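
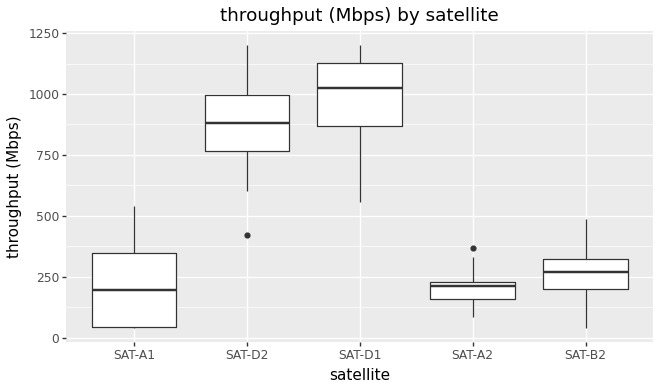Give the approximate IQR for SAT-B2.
Q3 ≈ 300, Q1 ≈ 200; IQR ≈ 100.

≈ 100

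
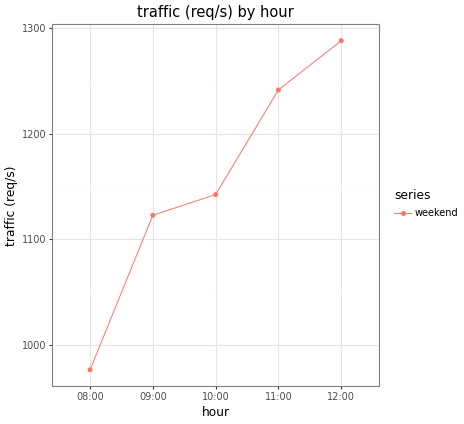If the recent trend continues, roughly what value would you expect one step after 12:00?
Last three: 1150, 1250, 1300 → slope ≈ 75/step → next ≈ 1375.

≈ 1375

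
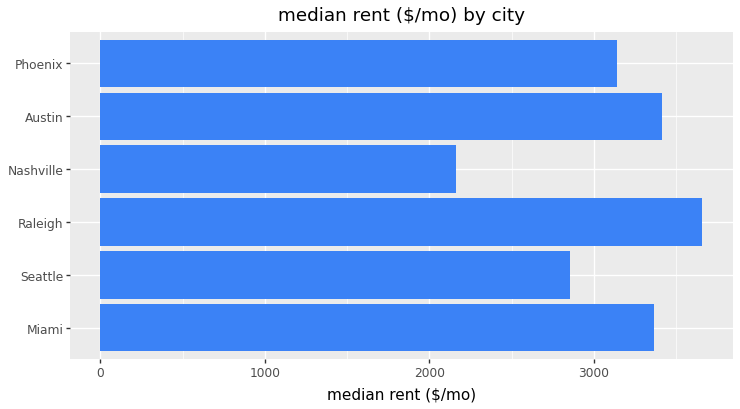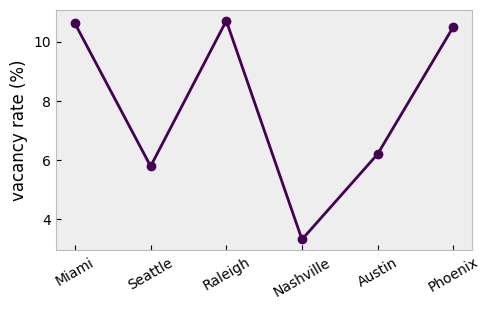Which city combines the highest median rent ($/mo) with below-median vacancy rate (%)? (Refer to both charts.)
Chart 2 median vacancy rate (%) ≈ 8; below-median cities: Seattle, Nashville, Austin. Among those, Austin has the highest median rent ($/mo) (≈ 3500).

Austin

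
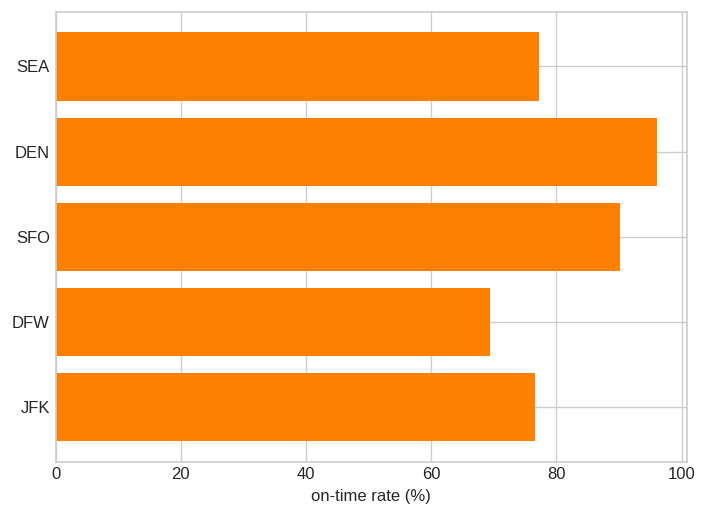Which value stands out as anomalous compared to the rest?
DEN ≈ 100; the rest sit between ≈ 70 and ≈ 90.

DEN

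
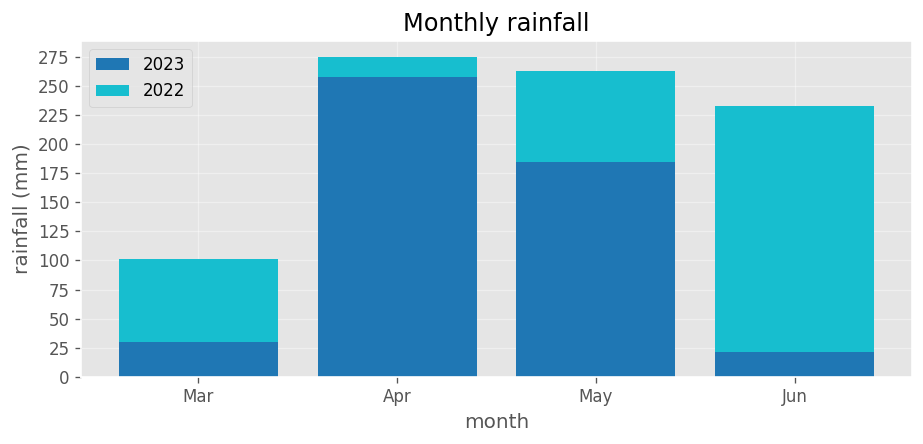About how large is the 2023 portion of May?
≈ 175

2023 top ≈ 175, bottom ≈ 0; segment ≈ 175.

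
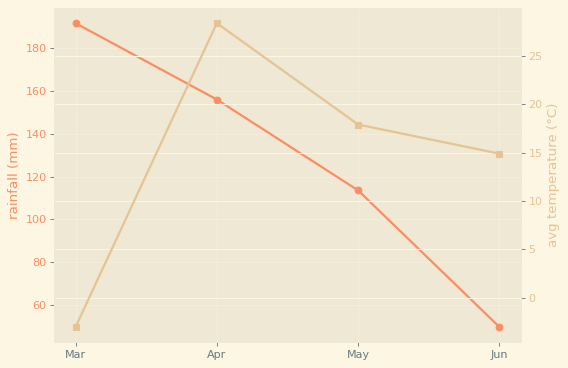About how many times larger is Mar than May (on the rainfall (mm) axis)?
Mar ≈ 200, May ≈ 120; 200/120 ≈ 1.67.

≈ 1.67×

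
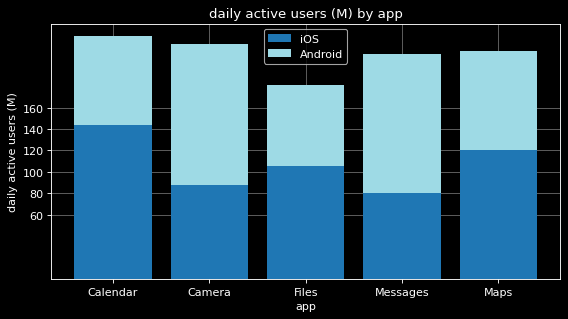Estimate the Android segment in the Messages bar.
≈ 120

Android top ≈ 200, bottom ≈ 80; segment ≈ 120.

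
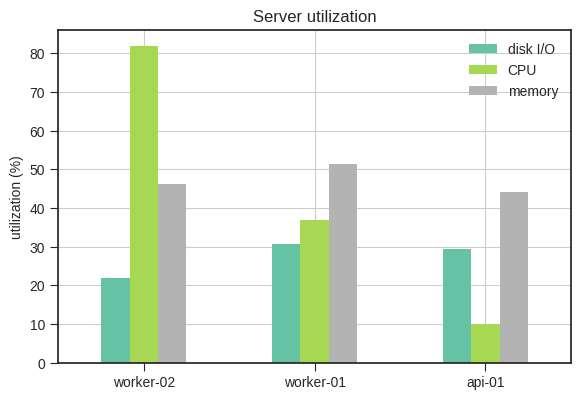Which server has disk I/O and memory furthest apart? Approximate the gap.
worker-02, ≈ 30 %

worker-02: disk I/O ≈ 20, memory ≈ 50 → gap ≈ 30. Next-largest (worker-01) is only ≈ 20.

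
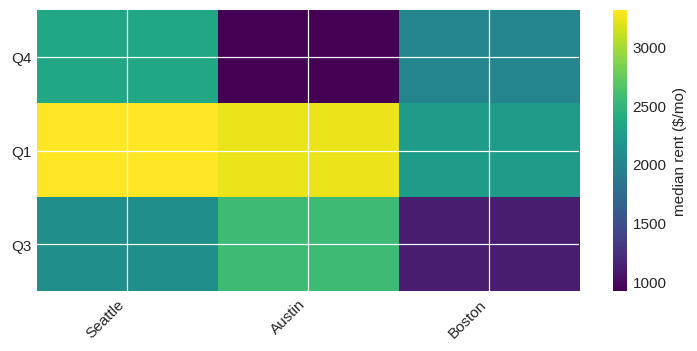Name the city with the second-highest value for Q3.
Top 3 for Q3: Austin ≈ 2600, Seattle ≈ 2200, Boston ≈ 1000.

Seattle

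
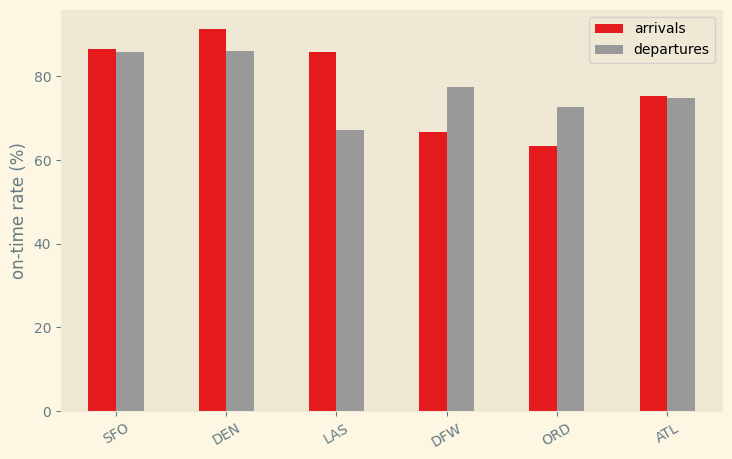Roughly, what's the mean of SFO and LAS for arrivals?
(90 + 90) / 2 ≈ 90.

≈ 90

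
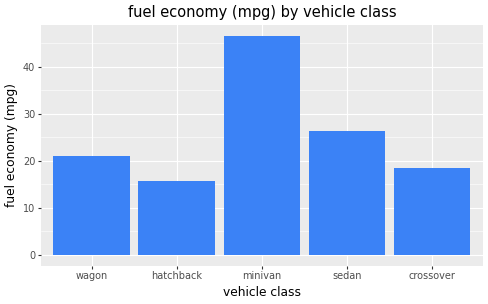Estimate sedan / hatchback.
≈ 1.67×

sedan ≈ 25, hatchback ≈ 15; 25/15 ≈ 1.67.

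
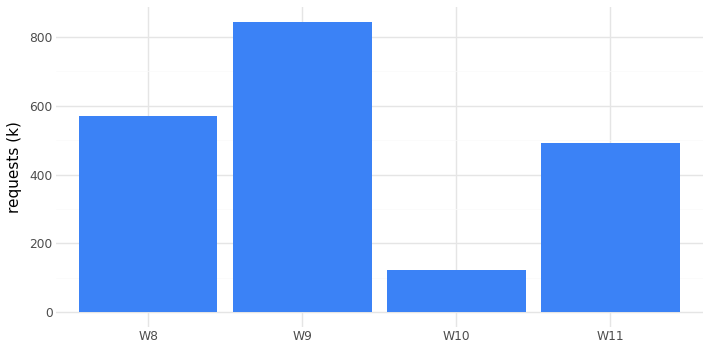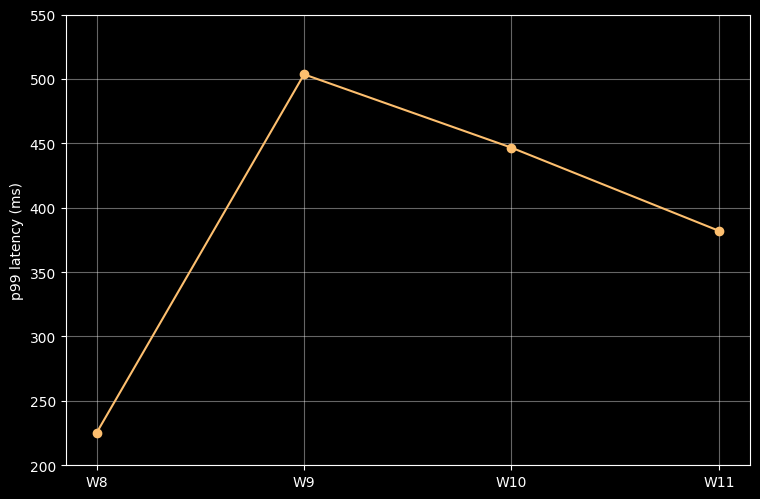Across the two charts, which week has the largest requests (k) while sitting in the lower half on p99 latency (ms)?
W8

Chart 2 median p99 latency (ms) ≈ 400; below-median weeks: W8, W11. Among those, W8 has the highest requests (k) (≈ 600).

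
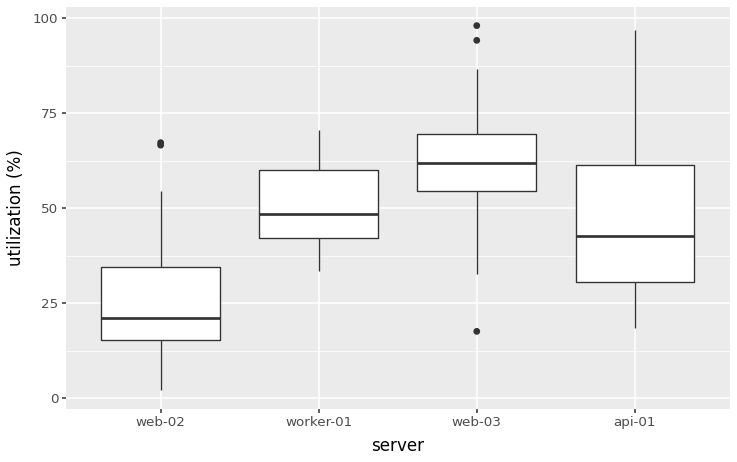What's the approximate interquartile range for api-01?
≈ 30

Q3 ≈ 60, Q1 ≈ 30; IQR ≈ 30.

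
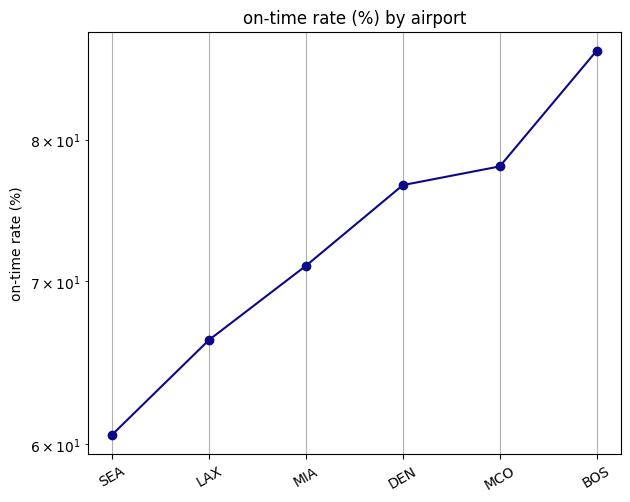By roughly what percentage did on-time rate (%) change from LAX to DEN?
≈ +15.4%

LAX ≈ 65, DEN ≈ 75; (75 − 65) / 65 ≈ +15.4%.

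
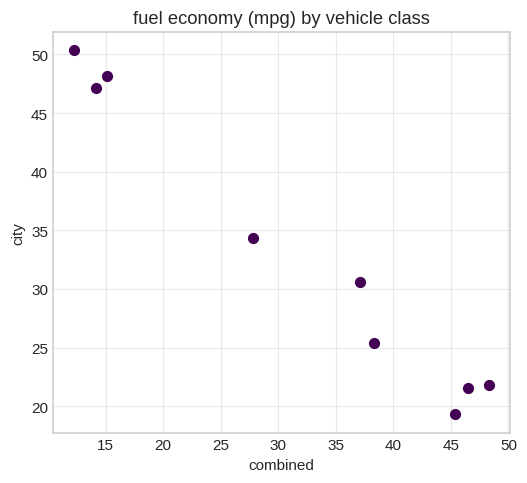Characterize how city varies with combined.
Points are negatively correlated; strong (|r| ≈ 1.0).

negative, strong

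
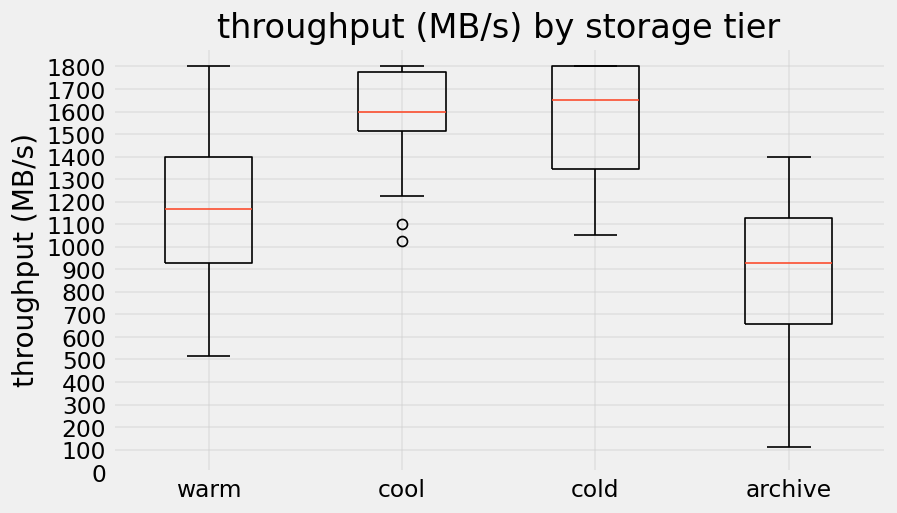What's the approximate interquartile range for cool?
Q3 ≈ 1800, Q1 ≈ 1500; IQR ≈ 300.

≈ 300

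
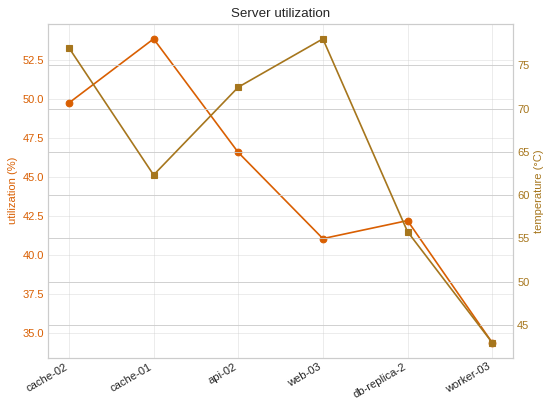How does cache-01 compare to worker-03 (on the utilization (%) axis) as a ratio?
≈ 1.59×

cache-01 ≈ 54, worker-03 ≈ 34; 54/34 ≈ 1.59.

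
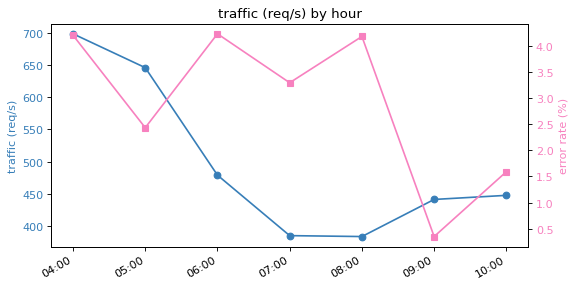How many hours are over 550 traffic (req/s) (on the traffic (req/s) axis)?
Above 550: 04:00, 05:00.

2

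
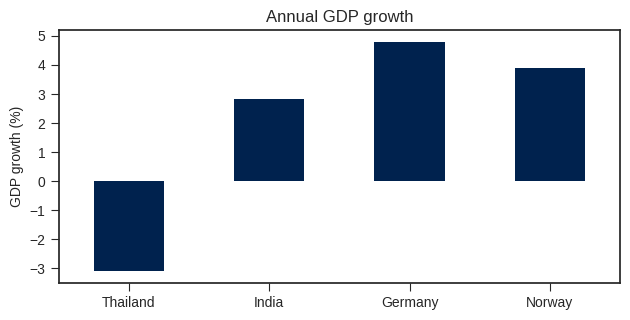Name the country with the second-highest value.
Top 3: Germany ≈ 5, Norway ≈ 4, India ≈ 3.

Norway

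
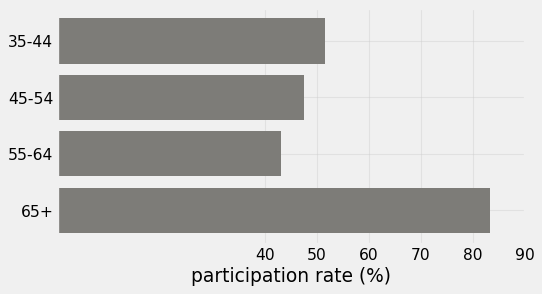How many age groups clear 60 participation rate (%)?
1

Above 60: 65+.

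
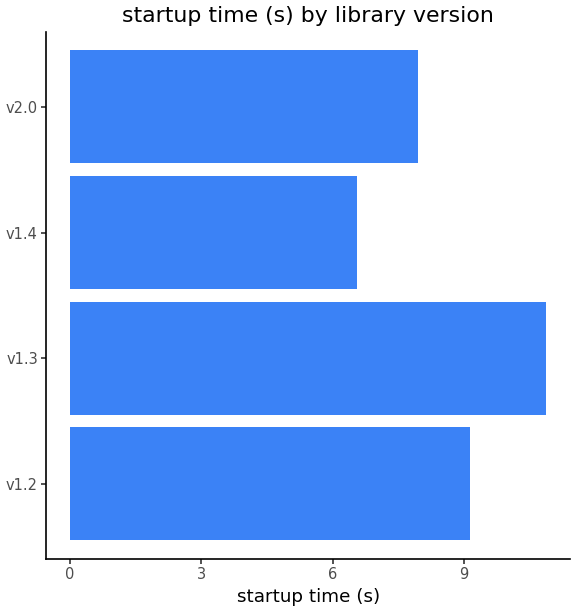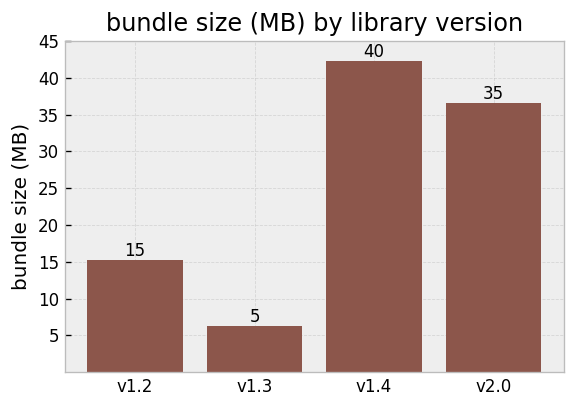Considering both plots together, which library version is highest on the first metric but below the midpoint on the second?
v1.3

Chart 2 median bundle size (MB) ≈ 25; below-median library versions: v1.2, v1.3. Among those, v1.3 has the highest startup time (s) (≈ 11).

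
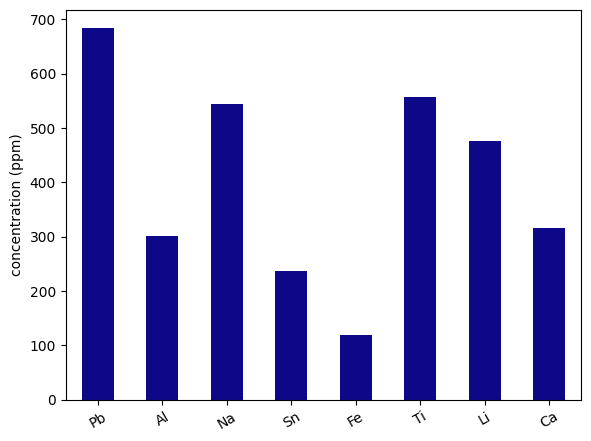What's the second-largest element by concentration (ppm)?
Ti

Top 3: Pb ≈ 700, Ti ≈ 600, Na ≈ 500.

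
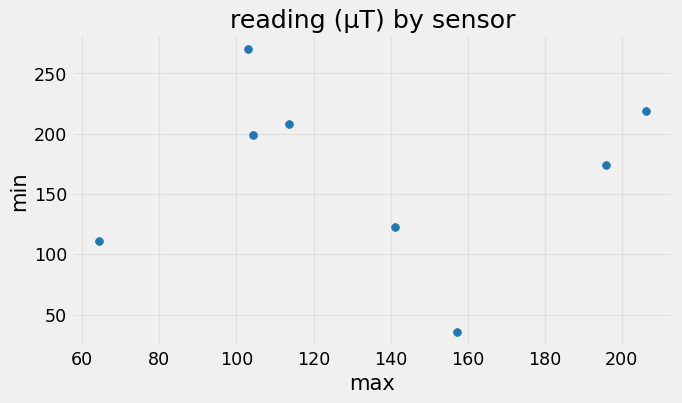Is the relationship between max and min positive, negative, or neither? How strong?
no clear correlation

Points are roughly uncorrelated; weak (|r| ≈ 0.0).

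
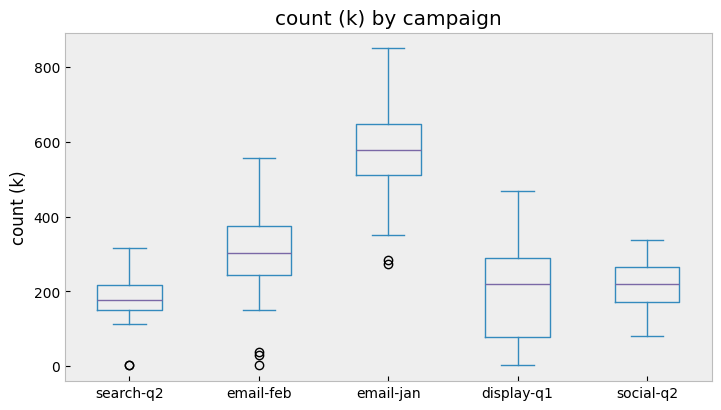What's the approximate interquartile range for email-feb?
≈ 150

Q3 ≈ 400, Q1 ≈ 250; IQR ≈ 150.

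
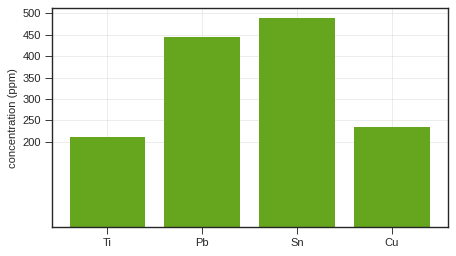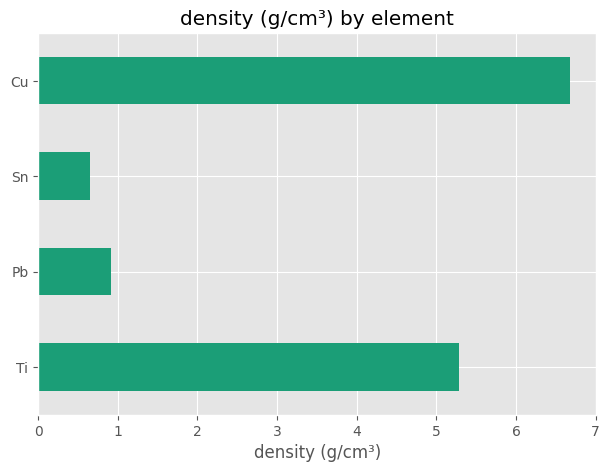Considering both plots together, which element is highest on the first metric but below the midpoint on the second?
Sn

Chart 2 median density (g/cm³) ≈ 3; below-median elements: Pb, Sn. Among those, Sn has the highest concentration (ppm) (≈ 500).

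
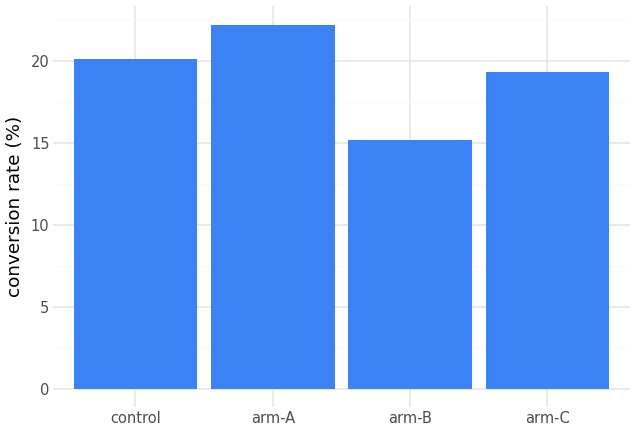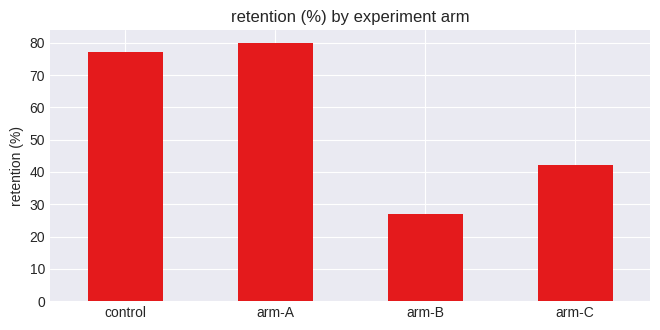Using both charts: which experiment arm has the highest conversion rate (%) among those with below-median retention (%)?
Chart 2 median retention (%) ≈ 60; below-median experiment arms: arm-B, arm-C. Among those, arm-C has the highest conversion rate (%) (≈ 20).

arm-C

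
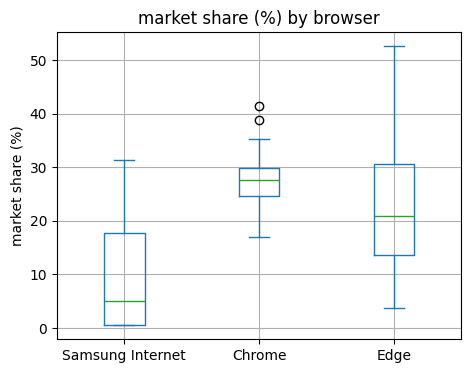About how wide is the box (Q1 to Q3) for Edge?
≈ 15

Q3 ≈ 30, Q1 ≈ 15; IQR ≈ 15.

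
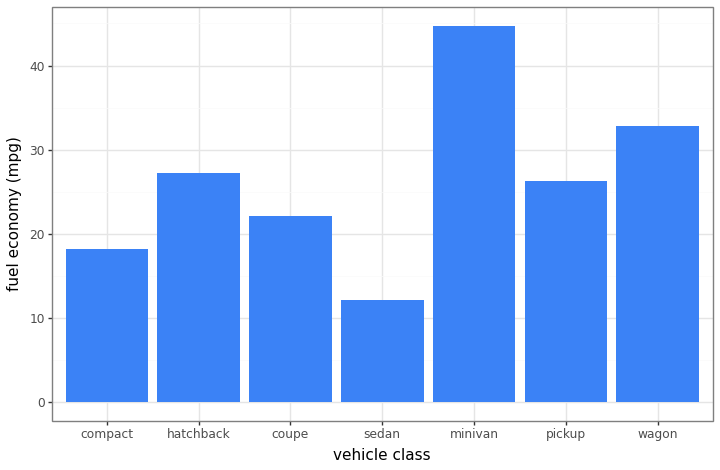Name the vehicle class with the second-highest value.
Top 3: minivan ≈ 45, wagon ≈ 35, hatchback ≈ 25.

wagon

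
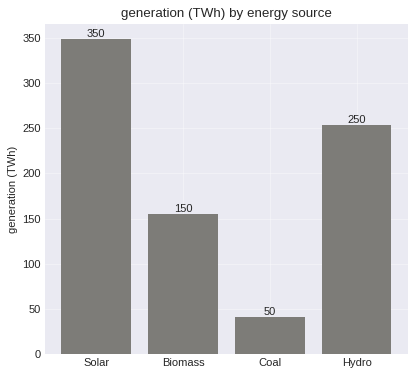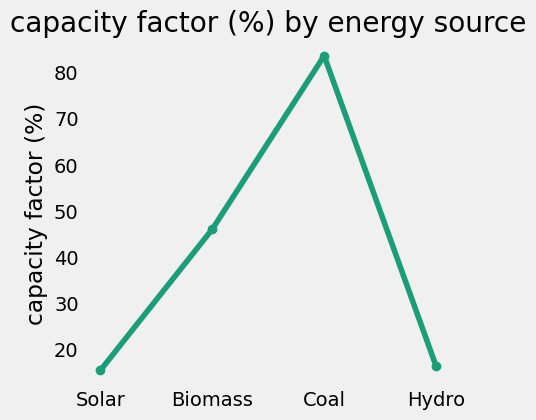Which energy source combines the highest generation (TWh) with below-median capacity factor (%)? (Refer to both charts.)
Solar

Chart 2 median capacity factor (%) ≈ 30; below-median energy sources: Solar, Hydro. Among those, Solar has the highest generation (TWh) (≈ 350).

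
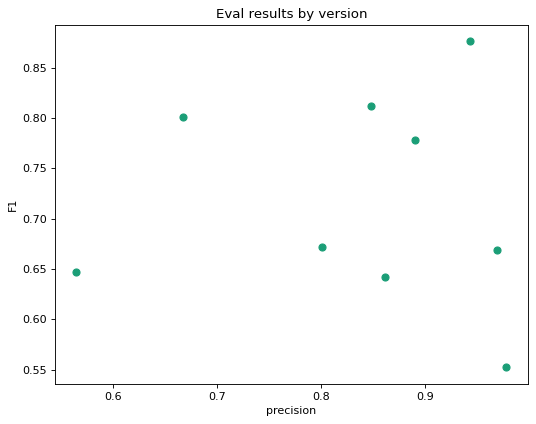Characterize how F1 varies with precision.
no clear correlation

Points are roughly uncorrelated; weak (|r| ≈ 0.0).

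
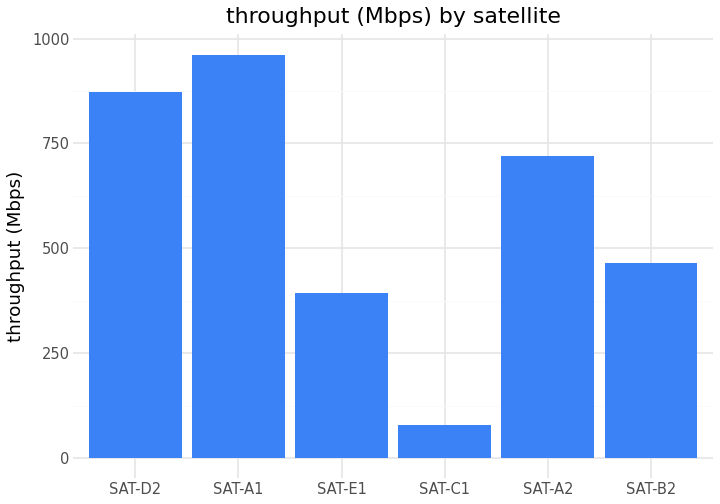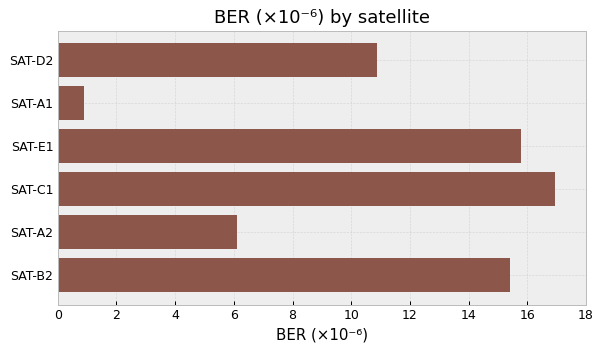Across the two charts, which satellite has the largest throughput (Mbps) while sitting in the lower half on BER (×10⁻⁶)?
SAT-A1

Chart 2 median BER (×10⁻⁶) ≈ 14; below-median satellites: SAT-D2, SAT-A1, SAT-A2. Among those, SAT-A1 has the highest throughput (Mbps) (≈ 1000).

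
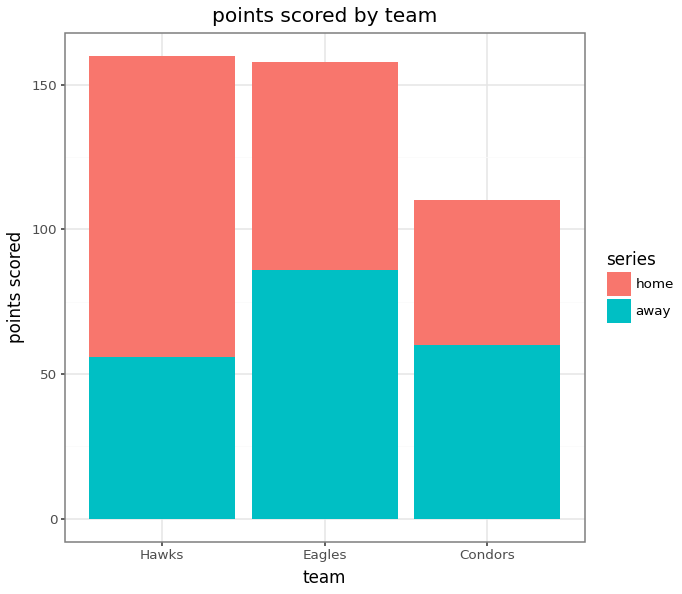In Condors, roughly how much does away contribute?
≈ 60

away top ≈ 60, bottom ≈ 0; segment ≈ 60.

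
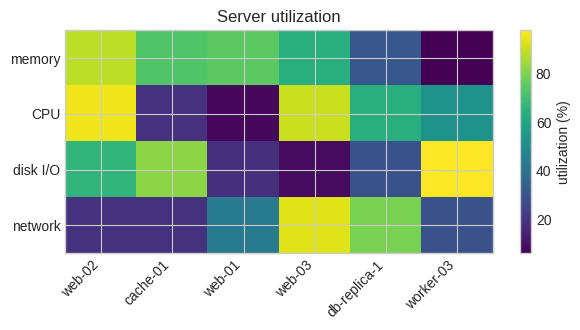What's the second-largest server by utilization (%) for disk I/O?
cache-01

Top 3 for disk I/O: worker-03 ≈ 100, cache-01 ≈ 80, web-02 ≈ 70.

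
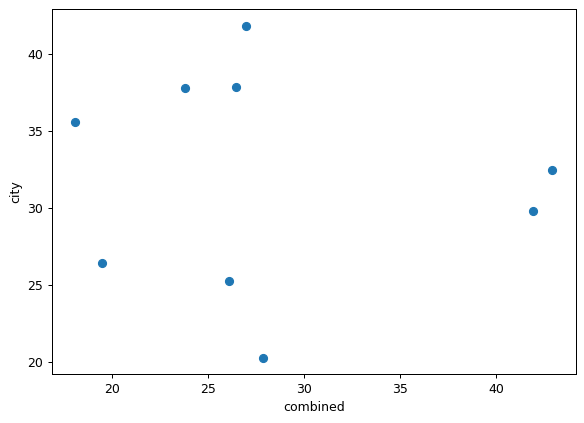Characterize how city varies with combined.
Points are roughly uncorrelated; weak (|r| ≈ 0.1).

no clear correlation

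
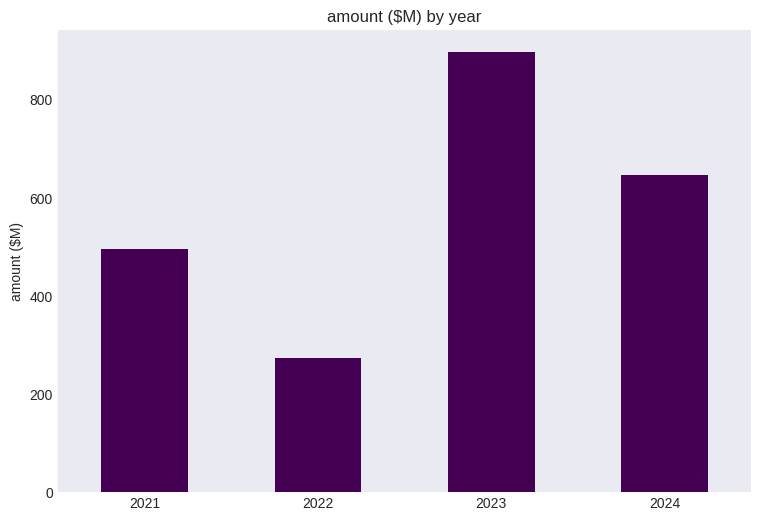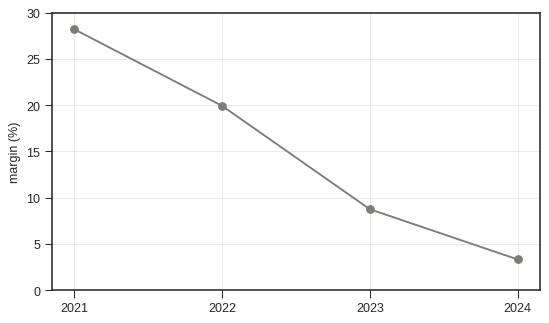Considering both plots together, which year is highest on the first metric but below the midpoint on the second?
Chart 2 median margin (%) ≈ 15; below-median years: 2023, 2024. Among those, 2023 has the highest amount ($M) (≈ 900).

2023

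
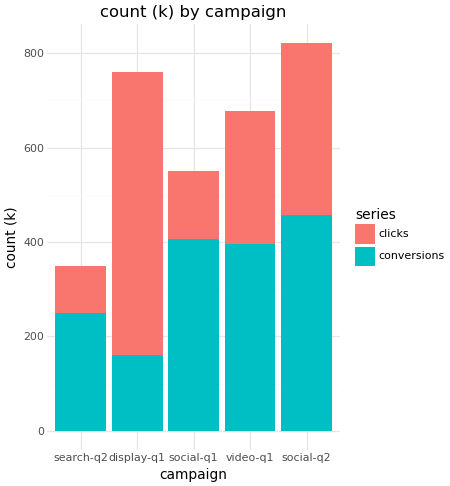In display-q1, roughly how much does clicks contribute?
clicks top ≈ 800, bottom ≈ 200; segment ≈ 600.

≈ 600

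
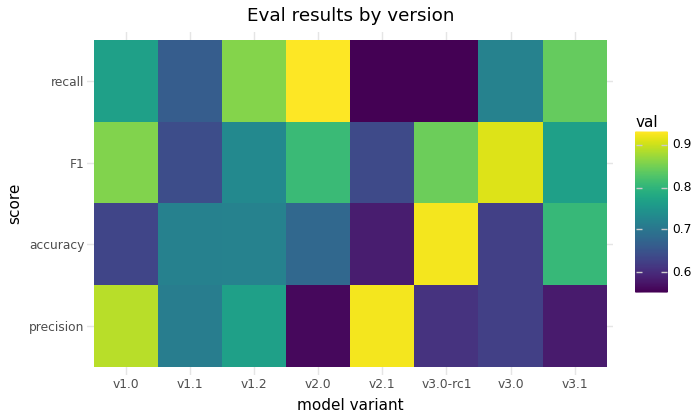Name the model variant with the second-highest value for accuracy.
Top 3 for accuracy: v3.0-rc1 ≈ 0.90, v3.1 ≈ 0.80, v1.2 ≈ 0.70.

v3.1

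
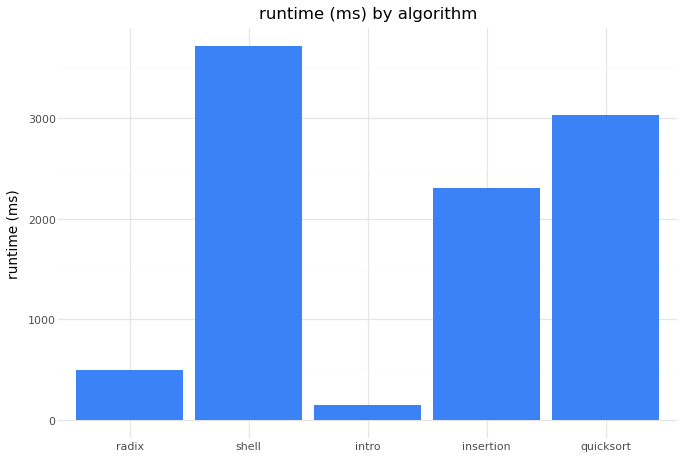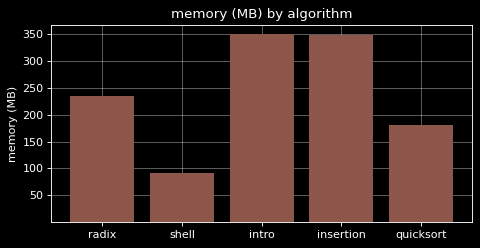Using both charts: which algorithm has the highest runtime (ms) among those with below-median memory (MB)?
Chart 2 median memory (MB) ≈ 250; below-median algorithms: shell, quicksort. Among those, shell has the highest runtime (ms) (≈ 3500).

shell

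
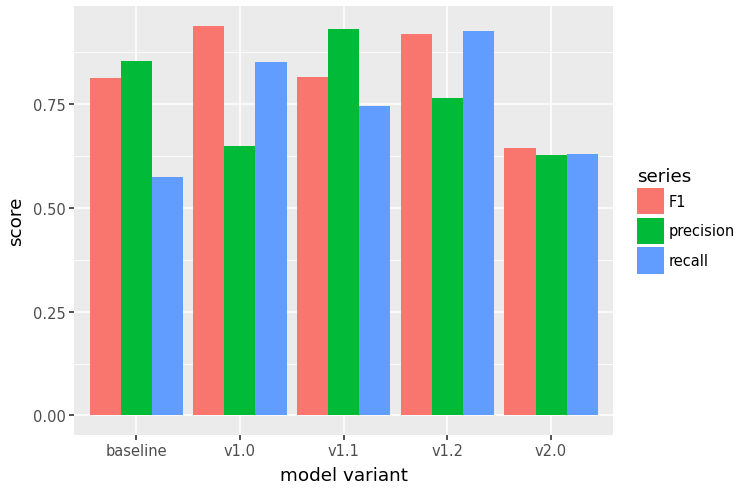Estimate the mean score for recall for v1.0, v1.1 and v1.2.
(0.9 + 0.7 + 0.9) / 3 ≈ 0.83.

≈ 0.83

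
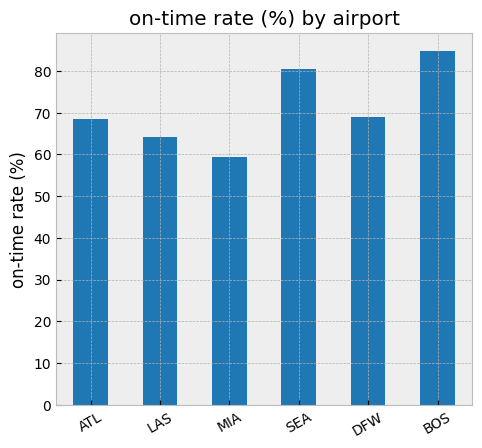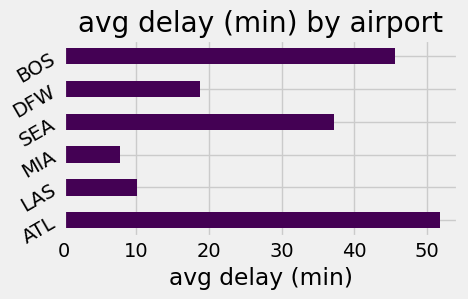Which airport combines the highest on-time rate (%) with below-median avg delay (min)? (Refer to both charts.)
DFW

Chart 2 median avg delay (min) ≈ 30; below-median airports: LAS, MIA, DFW. Among those, DFW has the highest on-time rate (%) (≈ 70).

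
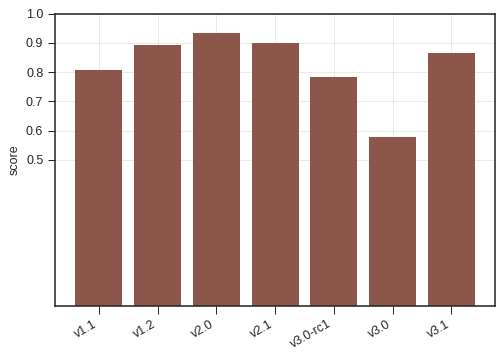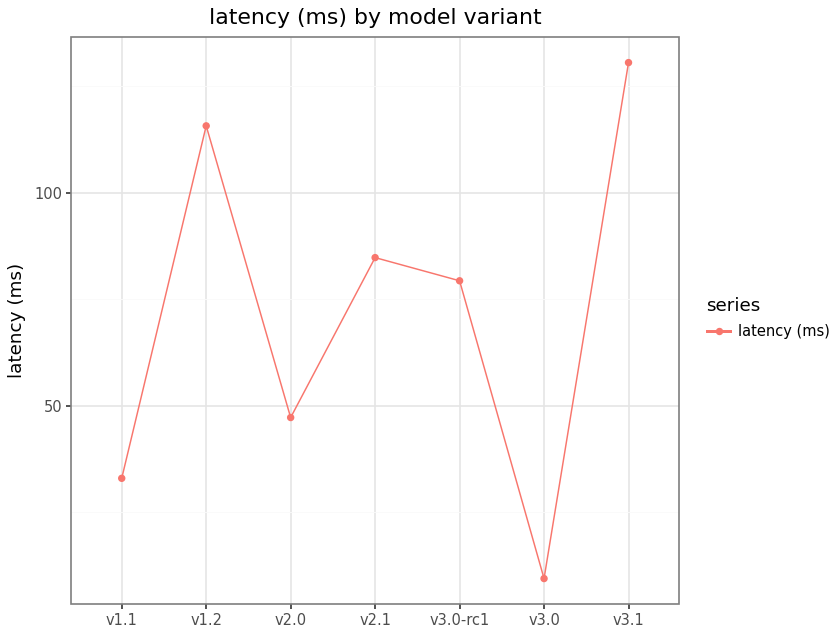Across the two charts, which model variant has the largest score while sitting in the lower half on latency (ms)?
v2.0

Chart 2 median latency (ms) ≈ 80; below-median model variants: v1.1, v2.0, v3.0. Among those, v2.0 has the highest score (≈ 0.9).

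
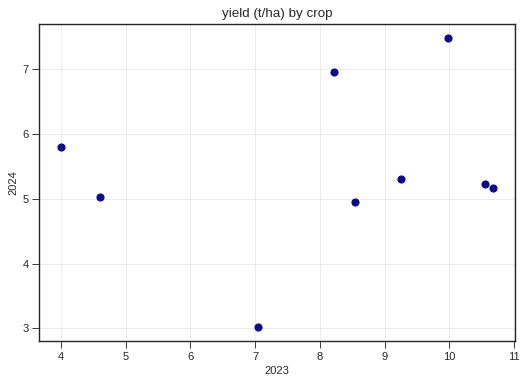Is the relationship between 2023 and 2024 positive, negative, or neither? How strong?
Points are roughly uncorrelated; weak (|r| ≈ 0.2).

no clear correlation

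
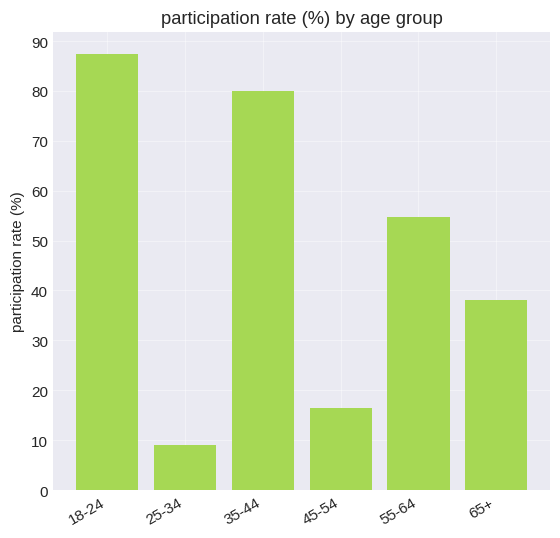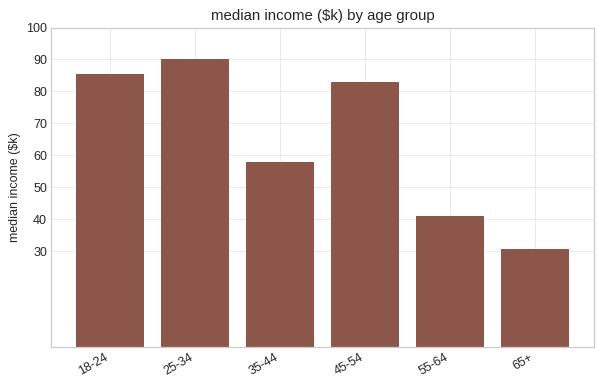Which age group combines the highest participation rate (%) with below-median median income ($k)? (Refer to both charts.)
35-44

Chart 2 median median income ($k) ≈ 70; below-median age groups: 35-44, 55-64, 65+. Among those, 35-44 has the highest participation rate (%) (≈ 80).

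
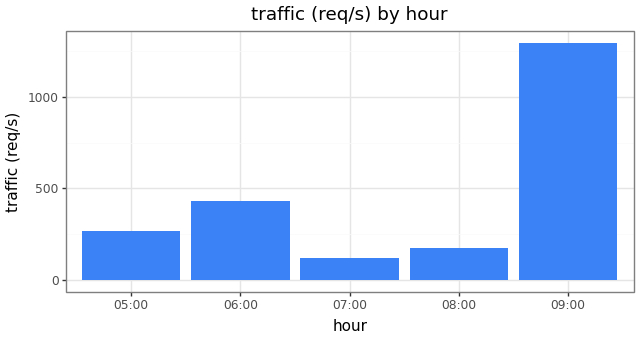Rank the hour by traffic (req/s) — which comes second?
06:00

Top 3: 09:00 ≈ 1200, 06:00 ≈ 400, 05:00 ≈ 200.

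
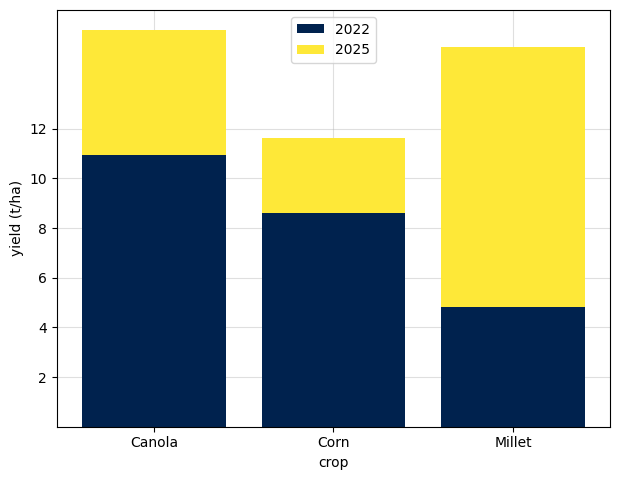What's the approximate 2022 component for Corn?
2022 top ≈ 8, bottom ≈ 0; segment ≈ 8.

≈ 8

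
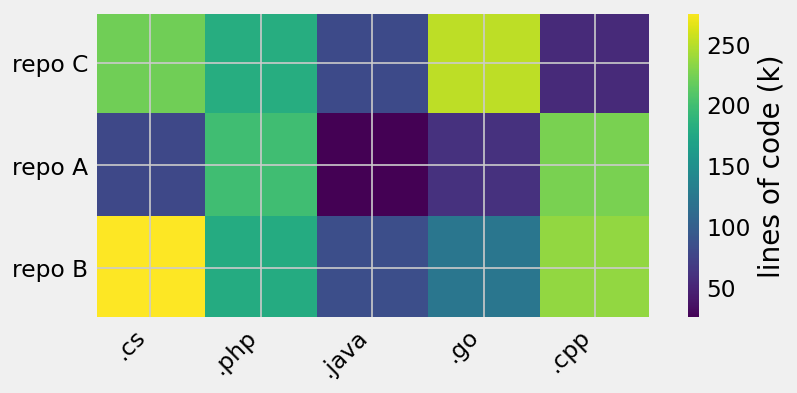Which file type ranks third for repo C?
Top 4 for repo C: .go ≈ 250, .cs ≈ 225, .php ≈ 175, .java ≈ 75.

.php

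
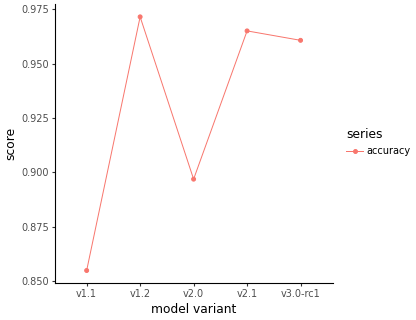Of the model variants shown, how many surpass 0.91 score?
Above 0.91: v1.2, v2.1, v3.0-rc1.

3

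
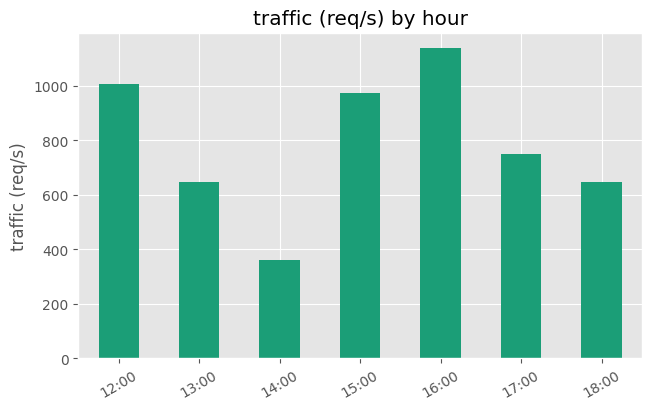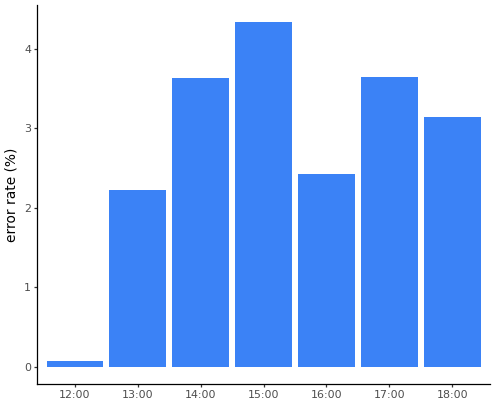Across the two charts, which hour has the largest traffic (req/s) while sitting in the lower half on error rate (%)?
16:00

Chart 2 median error rate (%) ≈ 3; below-median hours: 12:00, 13:00, 16:00. Among those, 16:00 has the highest traffic (req/s) (≈ 1200).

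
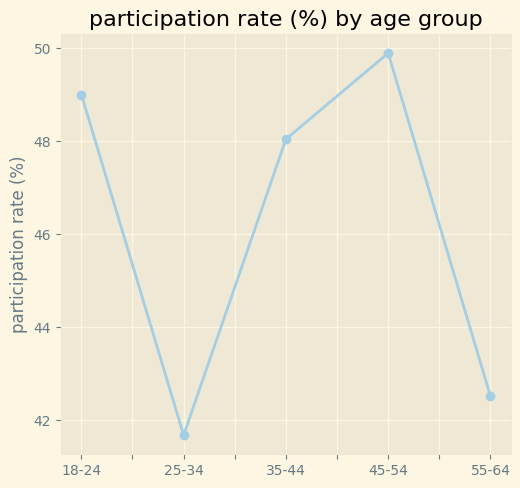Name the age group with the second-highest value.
Top 3: 45-54 ≈ 50, 18-24 ≈ 49, 35-44 ≈ 48.

18-24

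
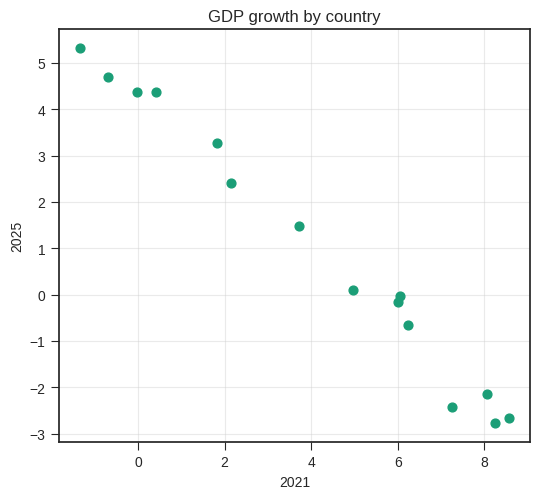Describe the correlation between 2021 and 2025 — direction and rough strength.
Points are negatively correlated; strong (|r| ≈ 1.0).

negative, strong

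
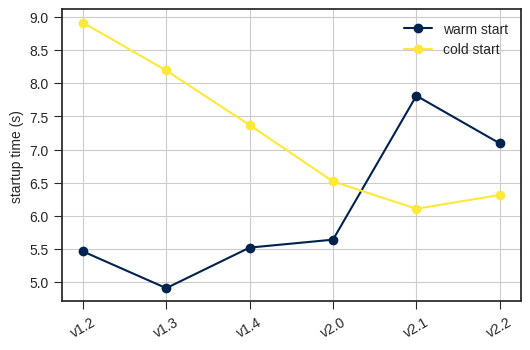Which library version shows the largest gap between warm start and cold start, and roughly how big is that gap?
v1.2: warm start ≈ 5.5, cold start ≈ 9.0 → gap ≈ 3.5. Next-largest (v1.3) is only ≈ 3.0.

v1.2, ≈ 3.5 s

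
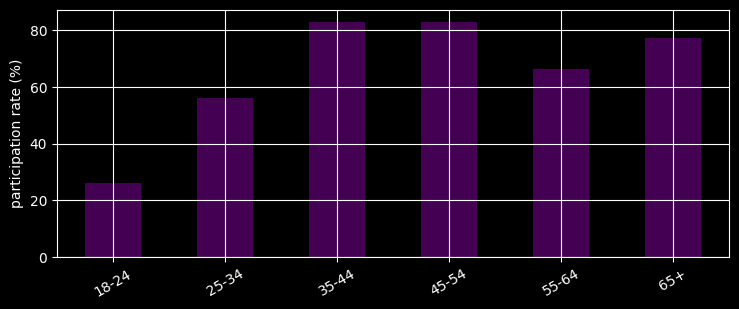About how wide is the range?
≈ 50

Max 45-54 ≈ 80, min 18-24 ≈ 30; range ≈ 50.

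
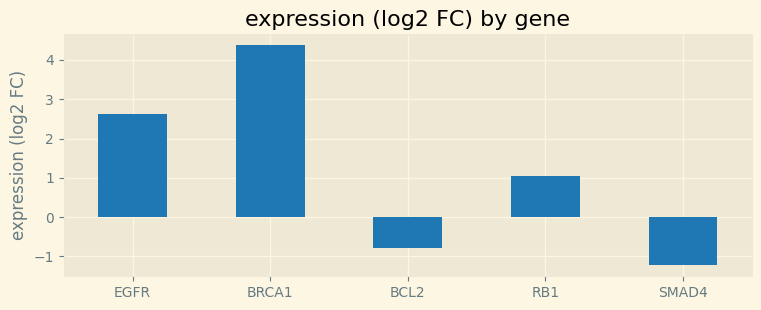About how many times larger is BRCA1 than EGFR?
BRCA1 ≈ 4.5, EGFR ≈ 2.5; 4.5/2.5 ≈ 1.8.

≈ 1.8×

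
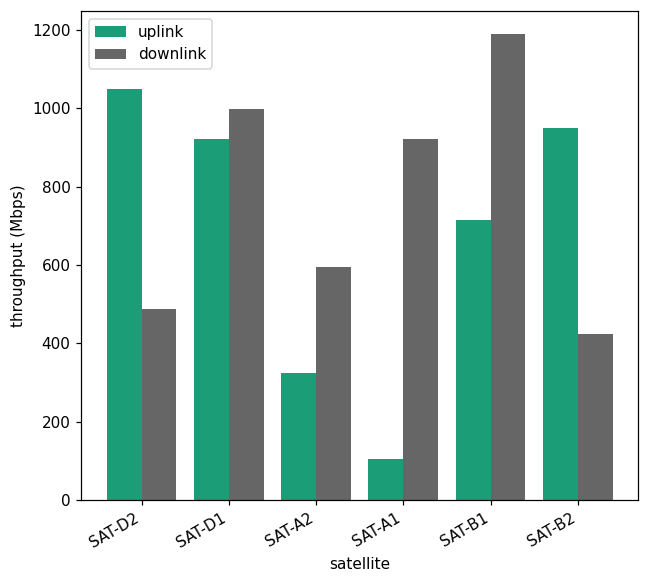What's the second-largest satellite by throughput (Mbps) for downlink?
Top 3 for downlink: SAT-B1 ≈ 1200, SAT-D1 ≈ 1000, SAT-A1 ≈ 900.

SAT-D1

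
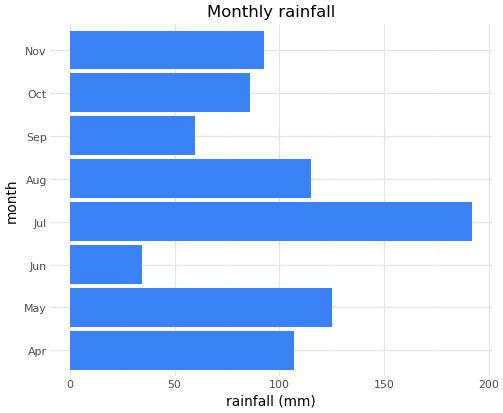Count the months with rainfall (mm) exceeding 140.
1

Above 140: Jul.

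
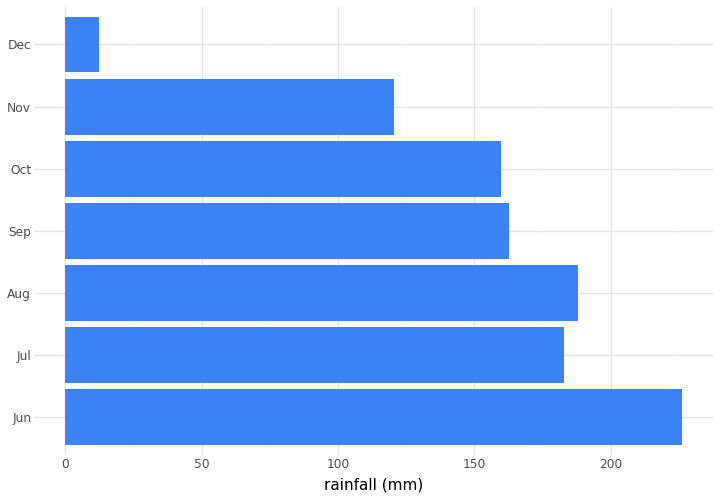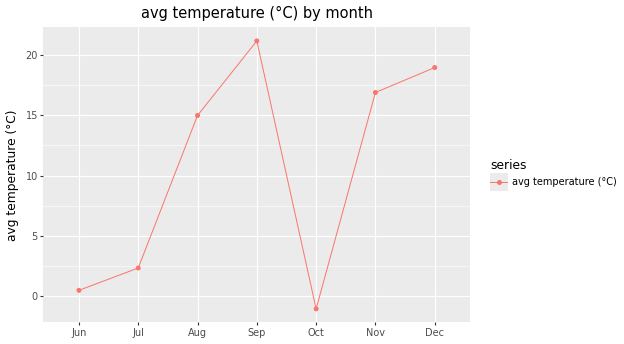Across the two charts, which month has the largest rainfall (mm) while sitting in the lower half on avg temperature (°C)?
Jun

Chart 2 median avg temperature (°C) ≈ 14; below-median months: Jun, Jul, Oct. Among those, Jun has the highest rainfall (mm) (≈ 225).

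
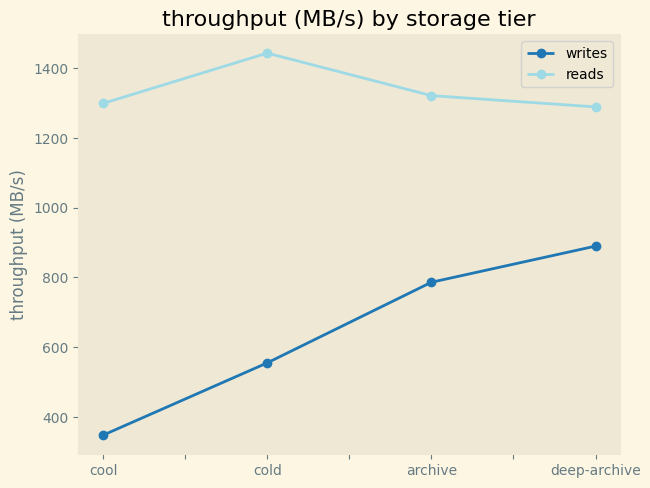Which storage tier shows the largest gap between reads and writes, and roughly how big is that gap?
cool, ≈ 1000 MB/s

cool: reads ≈ 1300, writes ≈ 300 → gap ≈ 1000. Next-largest (cold) is only ≈ 800.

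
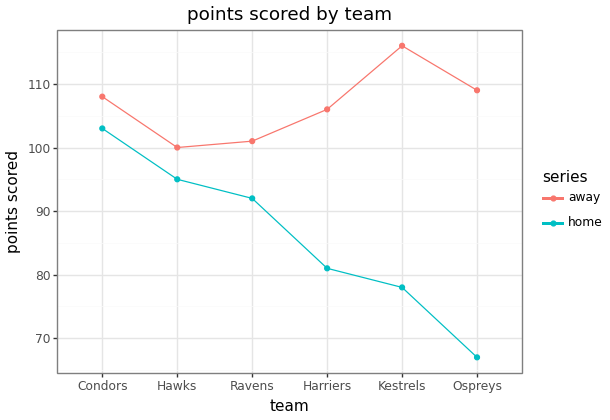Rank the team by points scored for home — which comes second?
Hawks

Top 3 for home: Condors ≈ 105, Hawks ≈ 95, Ravens ≈ 90.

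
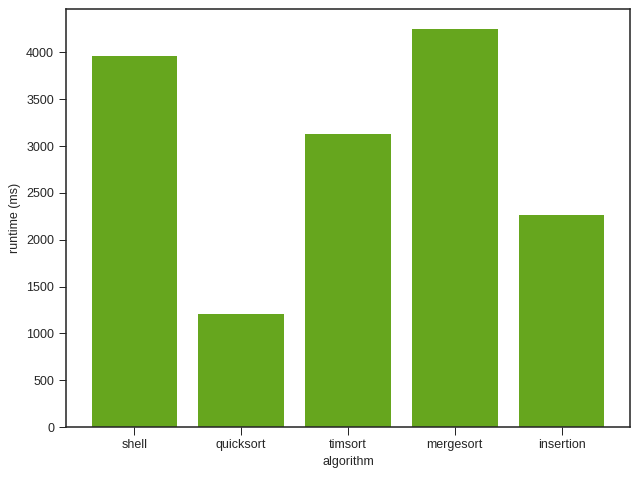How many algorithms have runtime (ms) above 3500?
Above 3500: shell, mergesort.

2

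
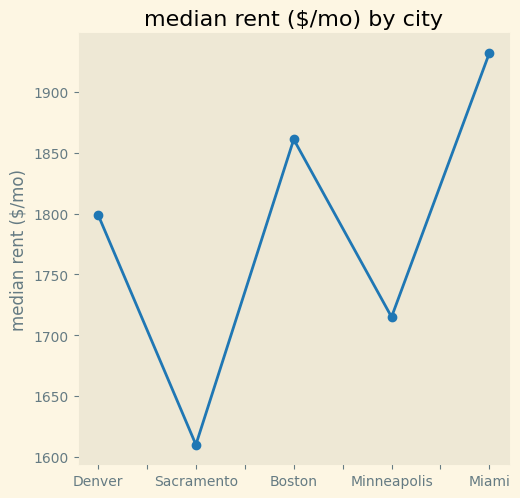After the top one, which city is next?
Boston

Top 3: Miami ≈ 1950, Boston ≈ 1850, Denver ≈ 1800.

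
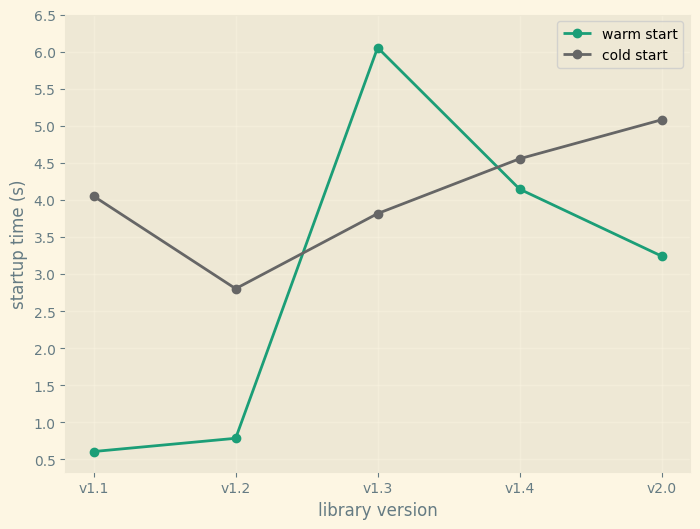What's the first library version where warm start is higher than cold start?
v1.2: warm start ≈ 1.0 vs cold start ≈ 3.0 (not yet); v1.3: warm start ≈ 6.0 vs cold start ≈ 4.0 (first crossover).

v1.3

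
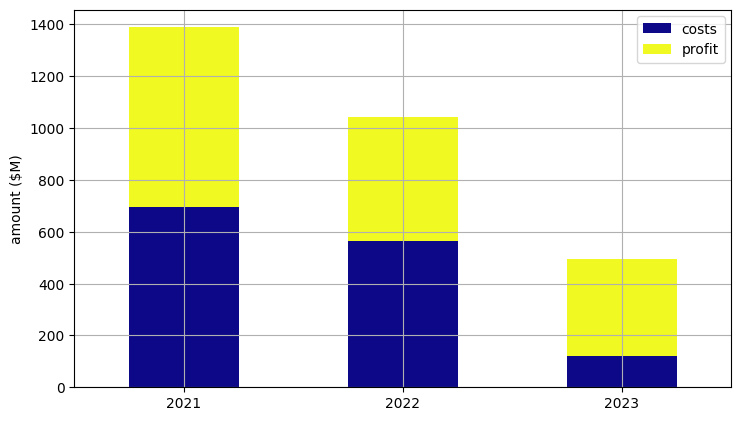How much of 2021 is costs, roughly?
costs top ≈ 600, bottom ≈ 0; segment ≈ 600.

≈ 600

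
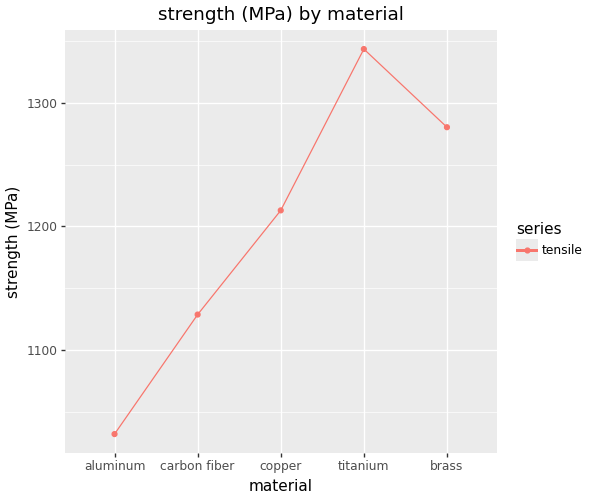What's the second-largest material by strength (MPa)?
brass

Top 3: titanium ≈ 1350, brass ≈ 1300, copper ≈ 1200.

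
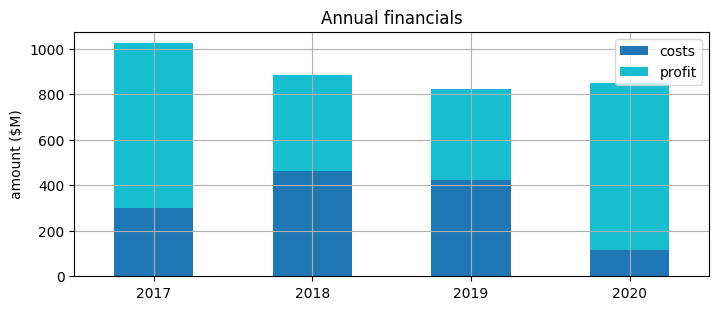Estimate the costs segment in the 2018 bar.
costs top ≈ 500, bottom ≈ 0; segment ≈ 500.

≈ 500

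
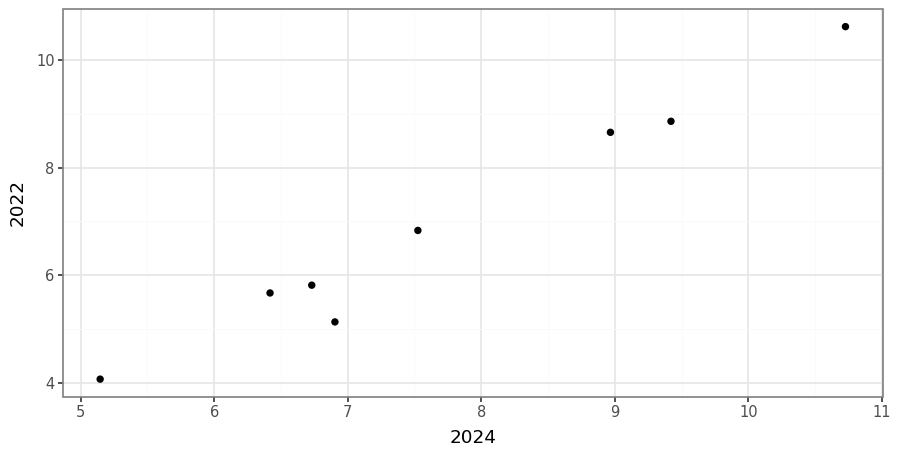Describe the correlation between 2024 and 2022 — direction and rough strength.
positive, strong

Points are positively correlated; strong (|r| ≈ 1.0).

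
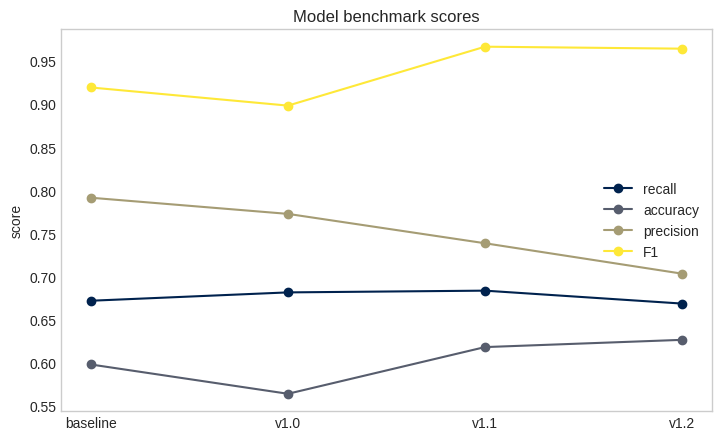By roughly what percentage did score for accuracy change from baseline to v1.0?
baseline ≈ 0.60, v1.0 ≈ 0.55; (0.55 − 0.60) / 0.60 ≈ -8.3%.

≈ -8.3%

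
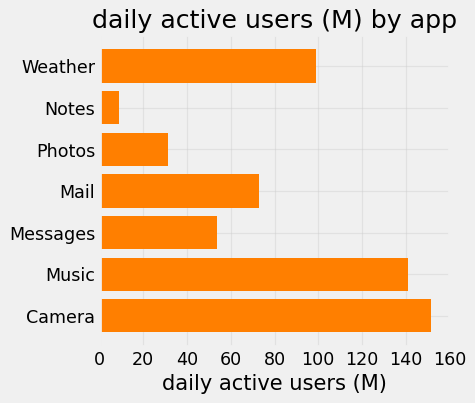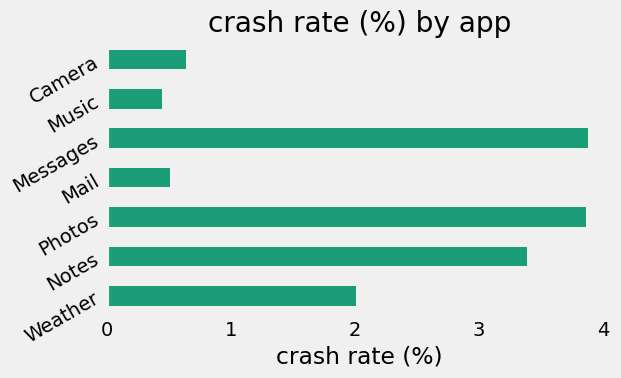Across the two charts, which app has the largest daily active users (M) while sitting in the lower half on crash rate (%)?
Camera

Chart 2 median crash rate (%) ≈ 2; below-median apps: Mail, Music, Camera. Among those, Camera has the highest daily active users (M) (≈ 160).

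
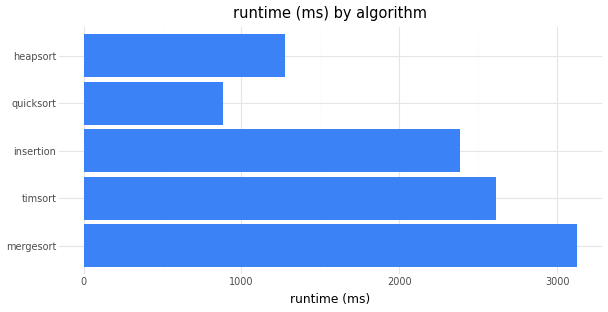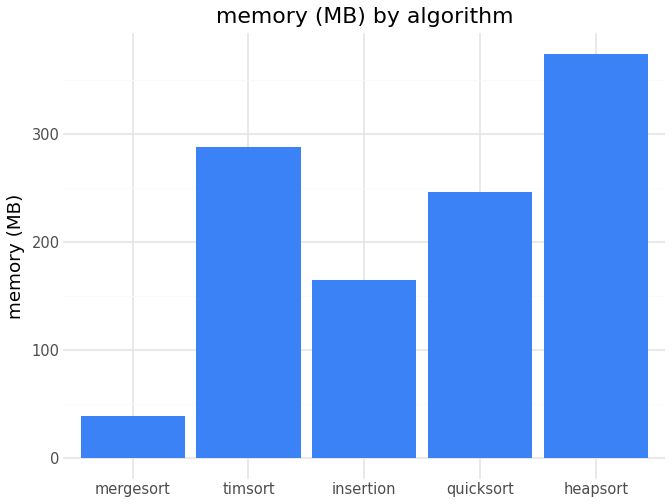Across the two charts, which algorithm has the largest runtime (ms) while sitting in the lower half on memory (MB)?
Chart 2 median memory (MB) ≈ 250; below-median algorithms: mergesort, insertion. Among those, mergesort has the highest runtime (ms) (≈ 3000).

mergesort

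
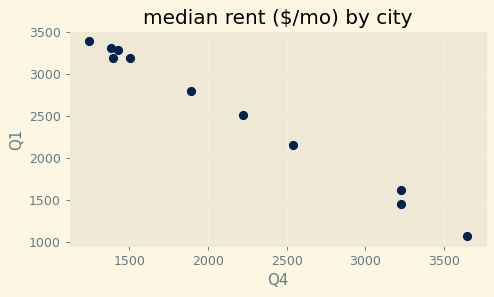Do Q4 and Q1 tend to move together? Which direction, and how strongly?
negative, strong

Points are negatively correlated; strong (|r| ≈ 1.0).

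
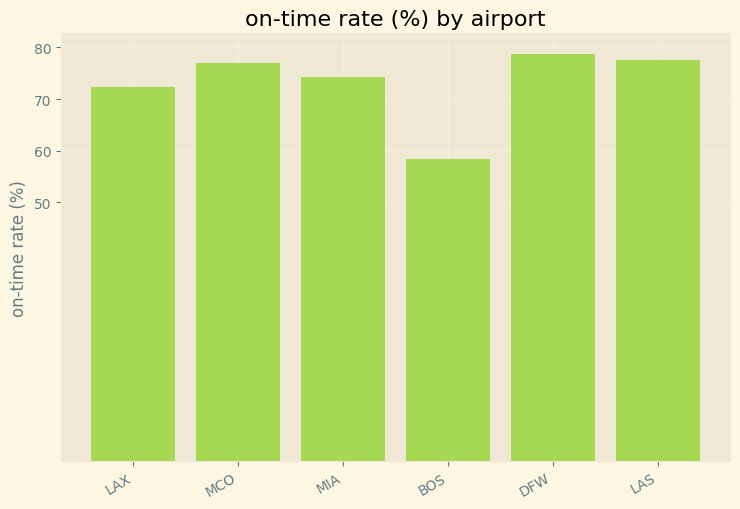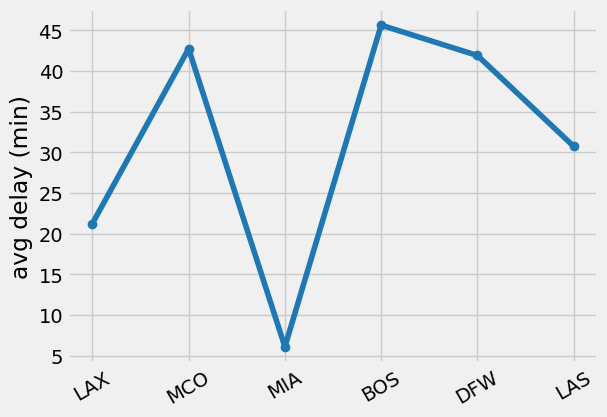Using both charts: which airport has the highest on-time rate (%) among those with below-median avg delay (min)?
Chart 2 median avg delay (min) ≈ 35; below-median airports: LAX, MIA, LAS. Among those, LAS has the highest on-time rate (%) (≈ 80).

LAS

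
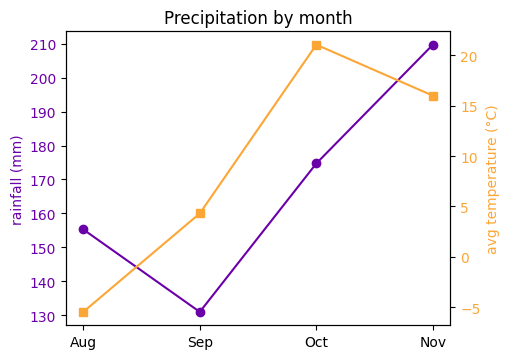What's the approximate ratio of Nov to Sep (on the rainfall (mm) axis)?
Nov ≈ 210, Sep ≈ 130; 210/130 ≈ 1.62.

≈ 1.62×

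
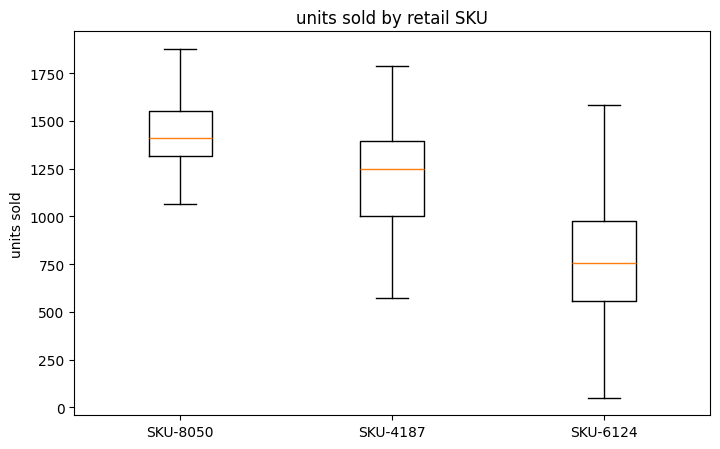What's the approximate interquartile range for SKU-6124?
Q3 ≈ 1000, Q1 ≈ 600; IQR ≈ 400.

≈ 400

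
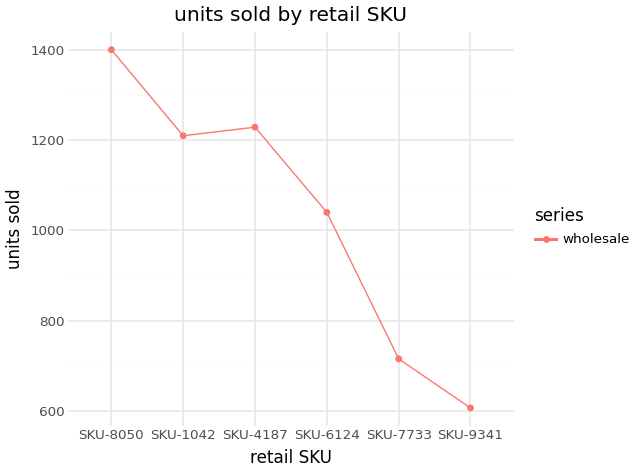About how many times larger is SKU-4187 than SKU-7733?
SKU-4187 ≈ 1200, SKU-7733 ≈ 700; 1200/700 ≈ 1.71.

≈ 1.71×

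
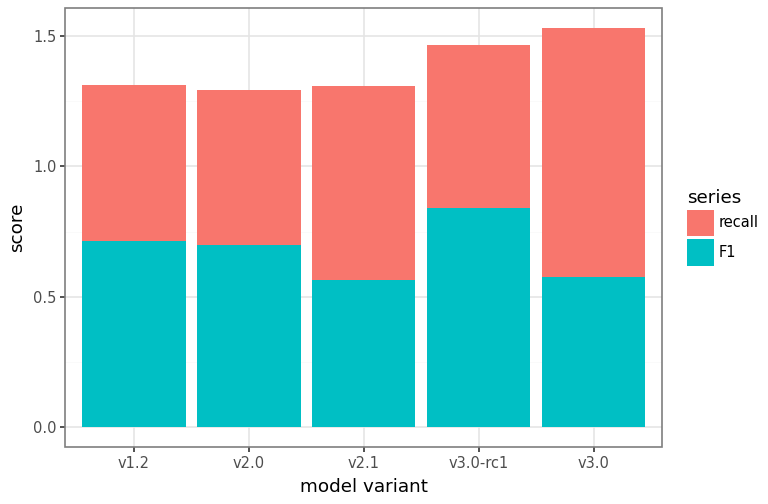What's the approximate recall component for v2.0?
≈ 0.6

recall top ≈ 1.2, bottom ≈ 0.6; segment ≈ 0.6.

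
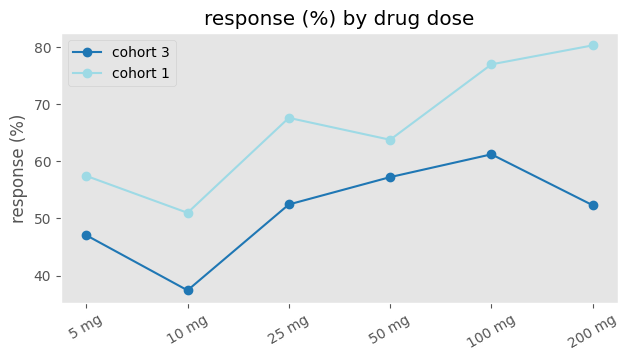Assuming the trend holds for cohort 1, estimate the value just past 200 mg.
≈ 87.5

Last three: 65, 75, 80 → slope ≈ 7.5/step → next ≈ 87.5.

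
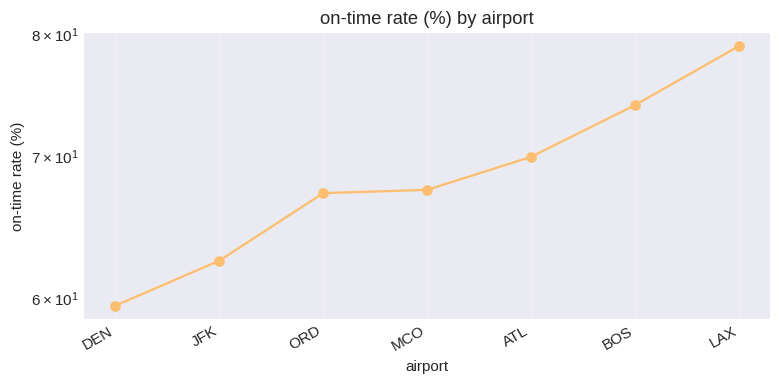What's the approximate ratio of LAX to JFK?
≈ 1.26×

LAX ≈ 78, JFK ≈ 62; 78/62 ≈ 1.26.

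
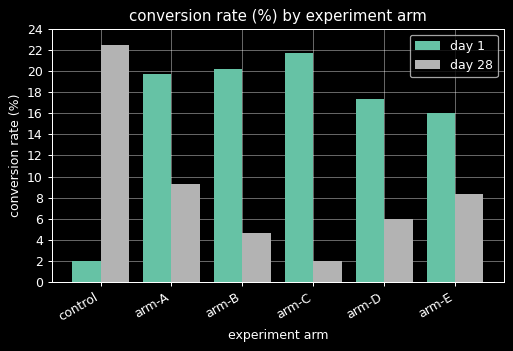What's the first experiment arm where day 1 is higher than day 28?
arm-A

control: day 1 ≈ 2 vs day 28 ≈ 22 (not yet); arm-A: day 1 ≈ 20 vs day 28 ≈ 10 (first crossover).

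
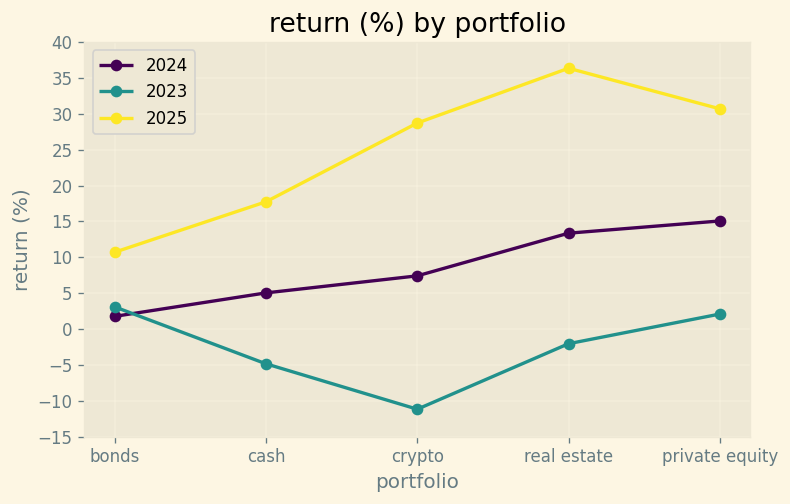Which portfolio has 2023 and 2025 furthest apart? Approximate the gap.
crypto: 2023 ≈ -10, 2025 ≈ 30 → gap ≈ 40. Next-largest (real estate) is only ≈ 35.

crypto, ≈ 40 %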